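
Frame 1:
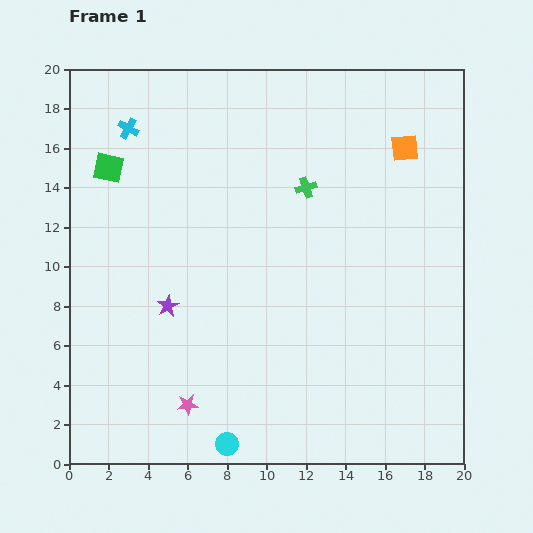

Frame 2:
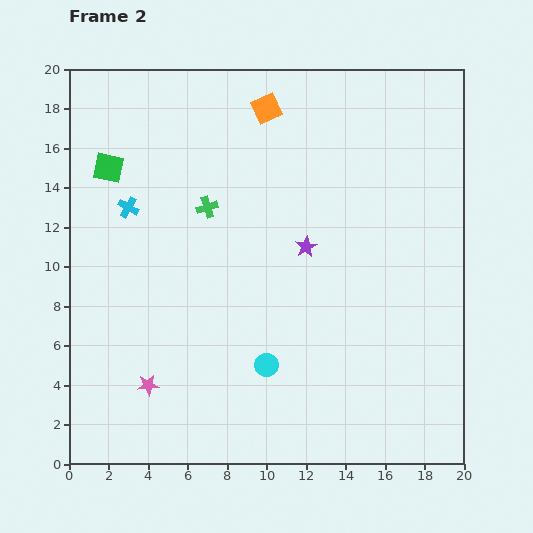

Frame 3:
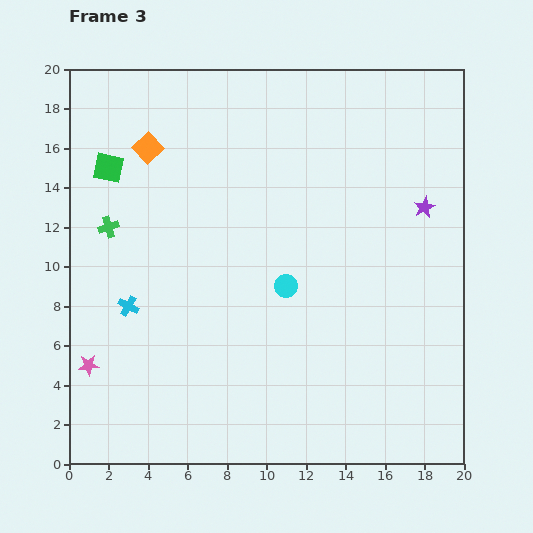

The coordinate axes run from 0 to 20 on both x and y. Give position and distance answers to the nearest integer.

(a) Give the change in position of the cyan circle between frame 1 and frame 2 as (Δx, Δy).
(2, 4)

The cyan circle was at (8, 1) in frame 1 and (10, 5) in frame 2.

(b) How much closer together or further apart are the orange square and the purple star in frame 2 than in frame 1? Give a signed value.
-7

Distance in frame 1: 14. Distance in frame 2: 7.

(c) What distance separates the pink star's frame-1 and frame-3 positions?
5

The pink star moved from (6, 3) to (1, 5), a distance of √(5² + 2²) ≈ 5.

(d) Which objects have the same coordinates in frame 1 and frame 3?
the green square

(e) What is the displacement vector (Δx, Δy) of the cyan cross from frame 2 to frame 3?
(0, -5)

The cyan cross was at (3, 13) in frame 2 and (3, 8) in frame 3.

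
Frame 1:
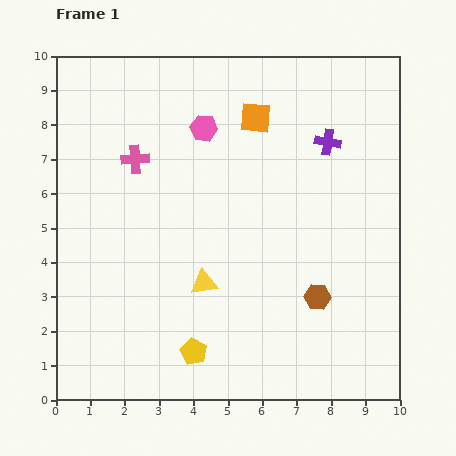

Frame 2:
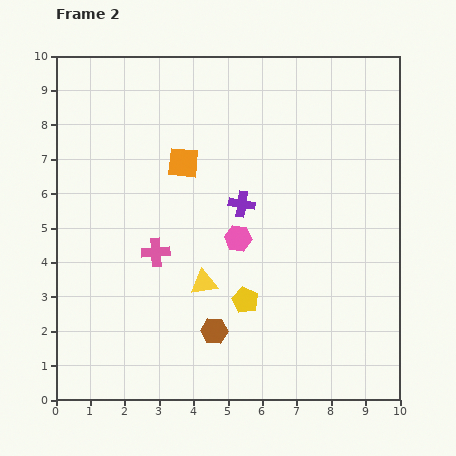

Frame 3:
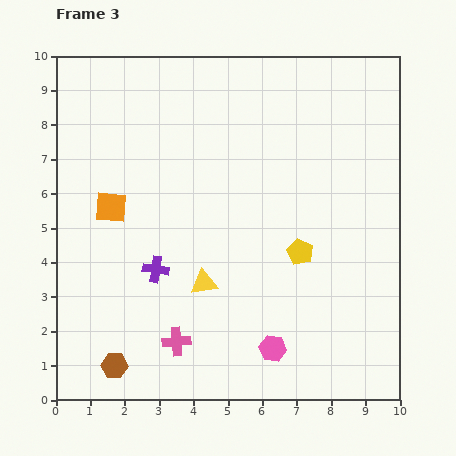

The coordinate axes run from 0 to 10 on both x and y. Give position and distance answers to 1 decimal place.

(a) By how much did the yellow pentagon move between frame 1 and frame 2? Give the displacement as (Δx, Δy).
(1.5, 1.5)

The yellow pentagon was at (4.0, 1.4) in frame 1 and (5.5, 2.9) in frame 2.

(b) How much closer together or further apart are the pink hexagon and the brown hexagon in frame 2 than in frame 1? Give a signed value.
-3.1

Distance in frame 1: 5.9. Distance in frame 2: 2.8.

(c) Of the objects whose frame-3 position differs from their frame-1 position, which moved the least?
the yellow pentagon

(moved 4.2)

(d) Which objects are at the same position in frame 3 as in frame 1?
the yellow triangle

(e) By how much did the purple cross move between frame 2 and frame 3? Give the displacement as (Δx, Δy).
(-2.5, -1.9)

The purple cross was at (5.4, 5.7) in frame 2 and (2.9, 3.8) in frame 3.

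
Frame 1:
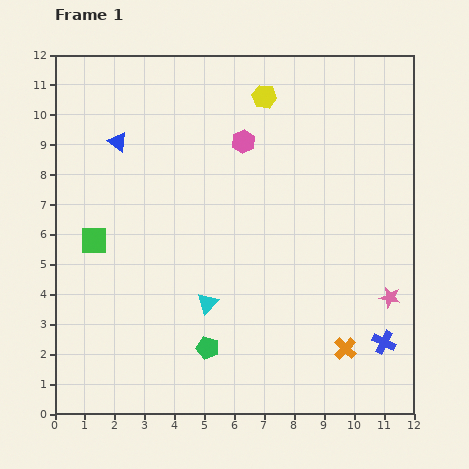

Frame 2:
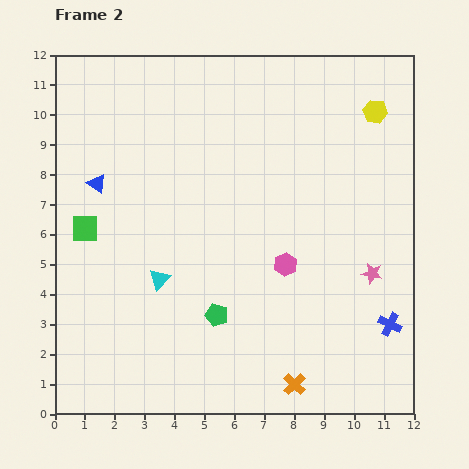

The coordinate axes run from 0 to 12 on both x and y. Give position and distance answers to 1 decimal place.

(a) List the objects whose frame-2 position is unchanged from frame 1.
none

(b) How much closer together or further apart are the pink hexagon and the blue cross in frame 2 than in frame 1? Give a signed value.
-4.2

Distance in frame 1: 8.2. Distance in frame 2: 4.0.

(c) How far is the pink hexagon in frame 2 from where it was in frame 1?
4.3

The pink hexagon moved from (6.3, 9.1) to (7.7, 5.0), a distance of √(1.4² + 4.1²) ≈ 4.3.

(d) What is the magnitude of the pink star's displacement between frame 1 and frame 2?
1.0

The pink star moved from (11.2, 3.9) to (10.6, 4.7), a distance of √(0.6² + 0.8²) ≈ 1.0.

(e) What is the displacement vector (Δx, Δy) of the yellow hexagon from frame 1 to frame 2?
(3.7, -0.5)

The yellow hexagon was at (7.0, 10.6) in frame 1 and (10.7, 10.1) in frame 2.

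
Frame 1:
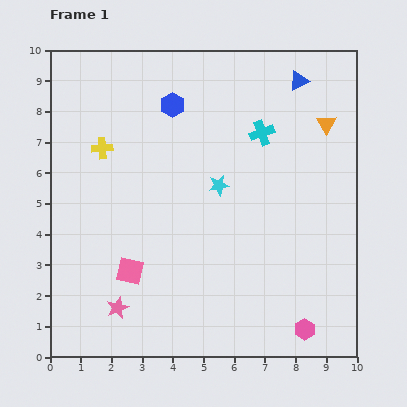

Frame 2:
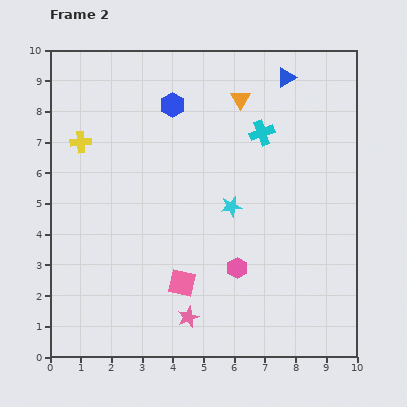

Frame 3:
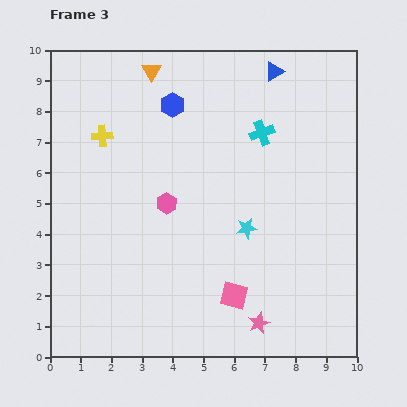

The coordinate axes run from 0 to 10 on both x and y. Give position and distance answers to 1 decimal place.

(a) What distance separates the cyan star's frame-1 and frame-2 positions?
0.8

The cyan star moved from (5.5, 5.6) to (5.9, 4.9), a distance of √(0.4² + 0.7²) ≈ 0.8.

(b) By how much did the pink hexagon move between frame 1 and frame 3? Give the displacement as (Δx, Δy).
(-4.5, 4.1)

The pink hexagon was at (8.3, 0.9) in frame 1 and (3.8, 5.0) in frame 3.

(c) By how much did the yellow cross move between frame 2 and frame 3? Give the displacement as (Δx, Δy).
(0.7, 0.2)

The yellow cross was at (1.0, 7.0) in frame 2 and (1.7, 7.2) in frame 3.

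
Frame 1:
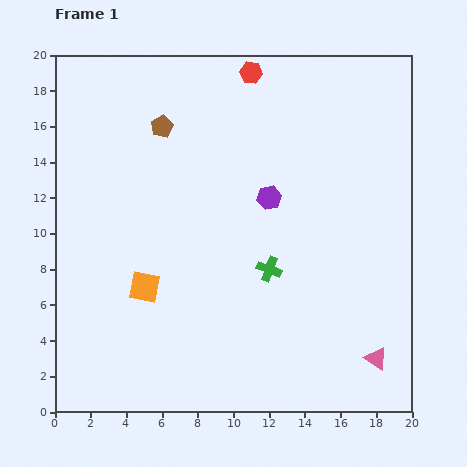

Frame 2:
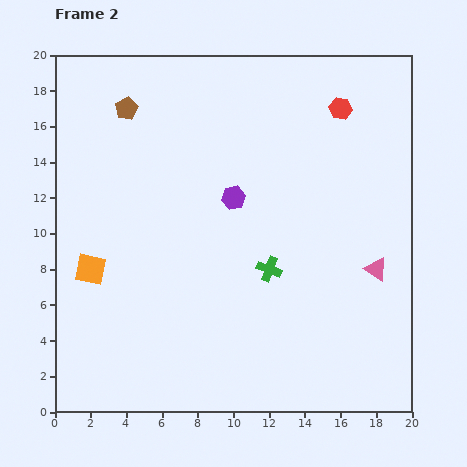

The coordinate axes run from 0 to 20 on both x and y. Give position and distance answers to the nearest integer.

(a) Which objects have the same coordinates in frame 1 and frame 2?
the green cross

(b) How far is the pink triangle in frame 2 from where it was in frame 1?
5

The pink triangle moved from (18, 3) to (18, 8), a distance of √(0² + 5²) ≈ 5.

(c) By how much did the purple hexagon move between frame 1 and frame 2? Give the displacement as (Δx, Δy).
(-2, 0)

The purple hexagon was at (12, 12) in frame 1 and (10, 12) in frame 2.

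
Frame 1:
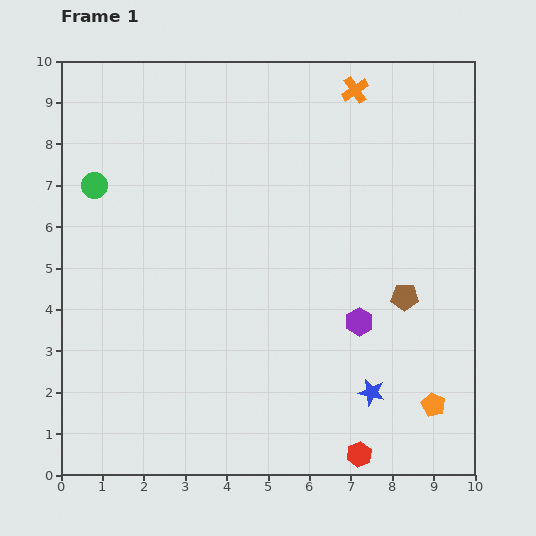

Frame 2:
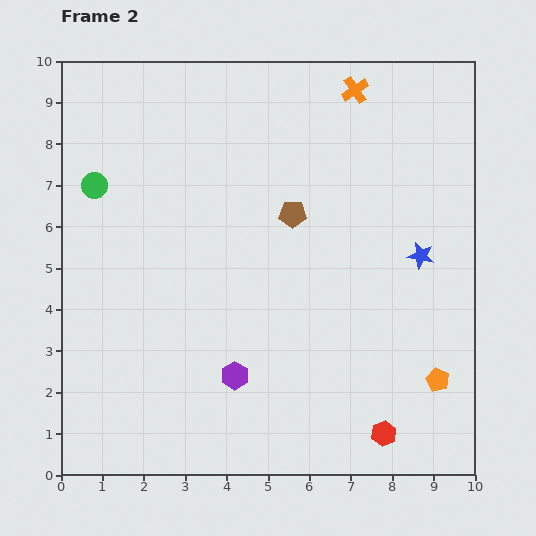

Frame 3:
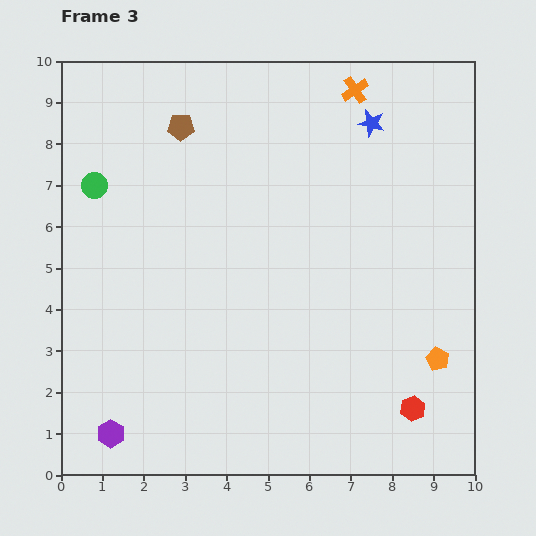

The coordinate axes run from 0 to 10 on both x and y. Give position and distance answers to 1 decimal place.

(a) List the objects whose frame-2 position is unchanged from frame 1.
the green circle, the orange cross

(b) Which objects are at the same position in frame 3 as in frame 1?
the green circle, the orange cross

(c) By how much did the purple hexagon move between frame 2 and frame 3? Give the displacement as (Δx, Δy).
(-3.0, -1.4)

The purple hexagon was at (4.2, 2.4) in frame 2 and (1.2, 1.0) in frame 3.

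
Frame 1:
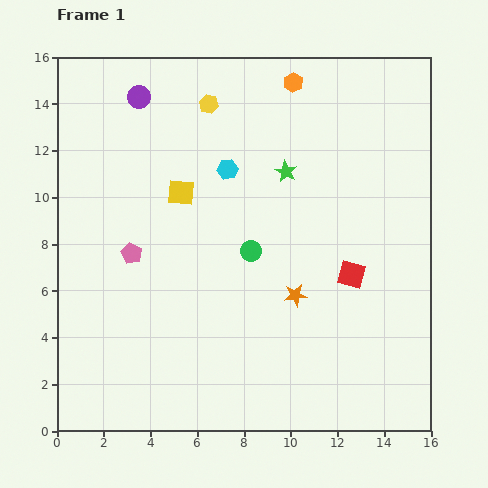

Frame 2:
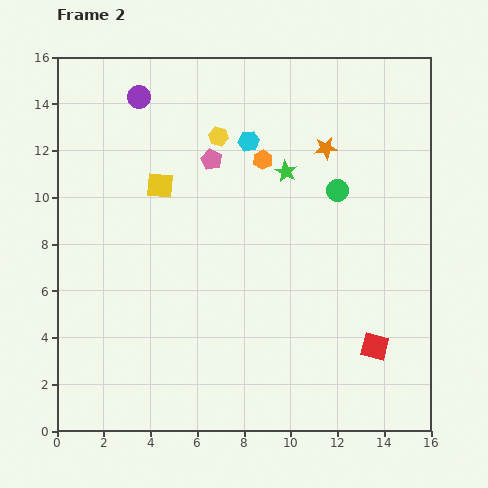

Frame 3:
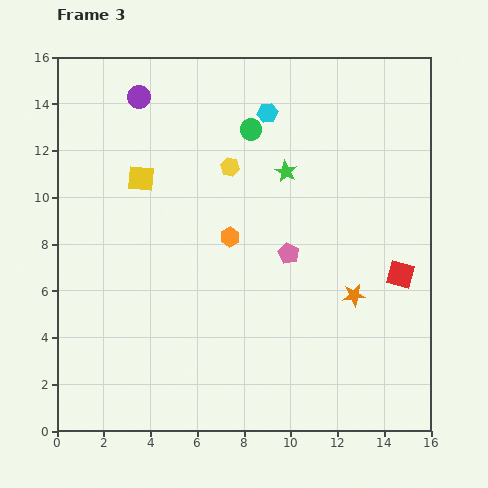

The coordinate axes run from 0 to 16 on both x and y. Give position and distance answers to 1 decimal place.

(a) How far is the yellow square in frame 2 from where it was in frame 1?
0.9

The yellow square moved from (5.3, 10.2) to (4.4, 10.5), a distance of √(0.9² + 0.3²) ≈ 0.9.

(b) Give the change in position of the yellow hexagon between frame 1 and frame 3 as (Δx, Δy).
(0.9, -2.7)

The yellow hexagon was at (6.5, 14.0) in frame 1 and (7.4, 11.3) in frame 3.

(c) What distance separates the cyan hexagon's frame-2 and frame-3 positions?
1.4

The cyan hexagon moved from (8.2, 12.4) to (9.0, 13.6), a distance of √(0.8² + 1.2²) ≈ 1.4.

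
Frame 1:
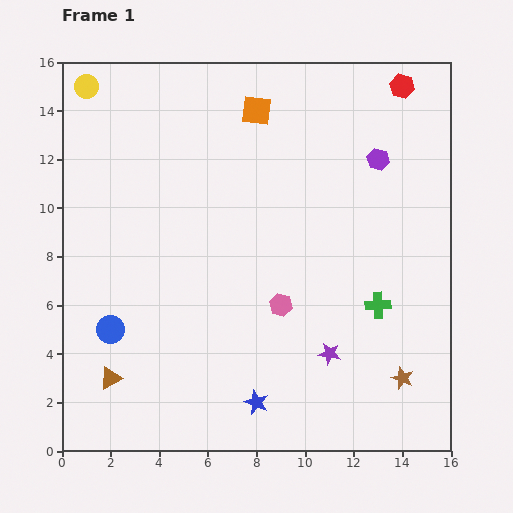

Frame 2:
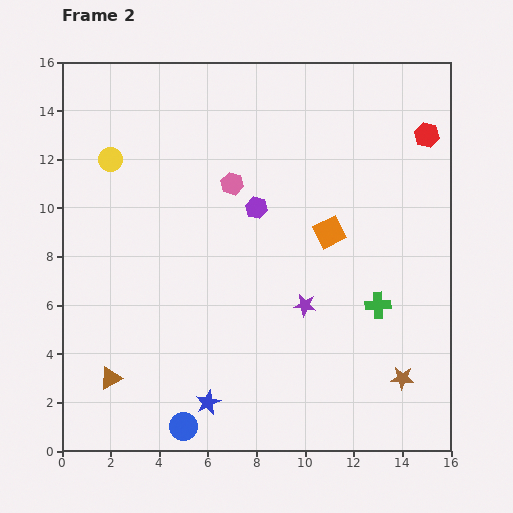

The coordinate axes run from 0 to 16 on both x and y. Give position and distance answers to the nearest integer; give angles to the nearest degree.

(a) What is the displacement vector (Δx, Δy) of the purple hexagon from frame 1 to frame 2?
(-5, -2)

The purple hexagon was at (13, 12) in frame 1 and (8, 10) in frame 2.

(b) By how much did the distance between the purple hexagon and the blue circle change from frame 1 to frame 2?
-4

Distance in frame 1: 13. Distance in frame 2: 9.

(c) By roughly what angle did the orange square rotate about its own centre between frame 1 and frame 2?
33° counter-clockwise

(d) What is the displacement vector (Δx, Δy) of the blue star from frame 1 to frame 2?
(-2, 0)

The blue star was at (8, 2) in frame 1 and (6, 2) in frame 2.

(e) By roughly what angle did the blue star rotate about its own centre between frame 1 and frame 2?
25° clockwise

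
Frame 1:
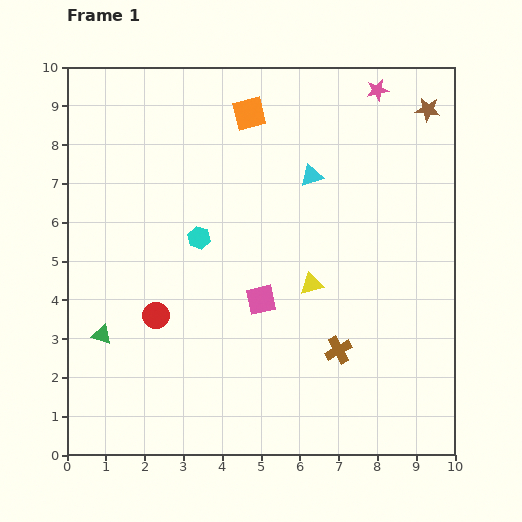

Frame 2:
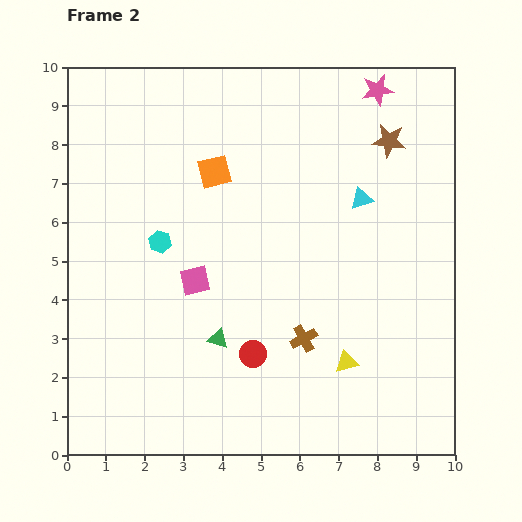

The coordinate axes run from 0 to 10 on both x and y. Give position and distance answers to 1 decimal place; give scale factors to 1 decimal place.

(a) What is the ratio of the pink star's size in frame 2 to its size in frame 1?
1.4×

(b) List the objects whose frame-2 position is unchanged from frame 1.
the pink star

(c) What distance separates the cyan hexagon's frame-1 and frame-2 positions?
1.0

The cyan hexagon moved from (3.4, 5.6) to (2.4, 5.5), a distance of √(1.0² + 0.1²) ≈ 1.0.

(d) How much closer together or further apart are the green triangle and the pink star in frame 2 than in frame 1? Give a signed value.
-1.9

Distance in frame 1: 9.5. Distance in frame 2: 7.6.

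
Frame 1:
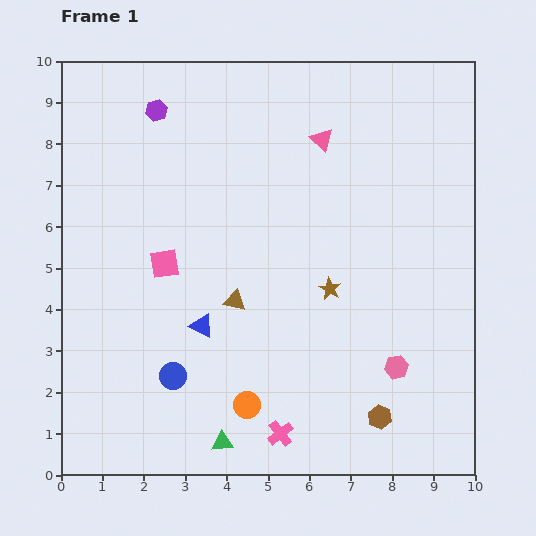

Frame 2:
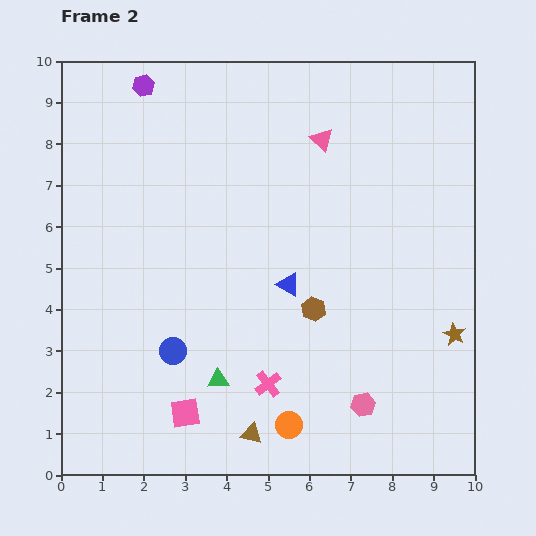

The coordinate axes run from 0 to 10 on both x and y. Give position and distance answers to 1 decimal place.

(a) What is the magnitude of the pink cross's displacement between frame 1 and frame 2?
1.2

The pink cross moved from (5.3, 1.0) to (5.0, 2.2), a distance of √(0.3² + 1.2²) ≈ 1.2.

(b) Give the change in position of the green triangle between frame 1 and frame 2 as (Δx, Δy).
(-0.1, 1.5)

The green triangle was at (3.9, 0.8) in frame 1 and (3.8, 2.3) in frame 2.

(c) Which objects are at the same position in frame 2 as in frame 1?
the pink triangle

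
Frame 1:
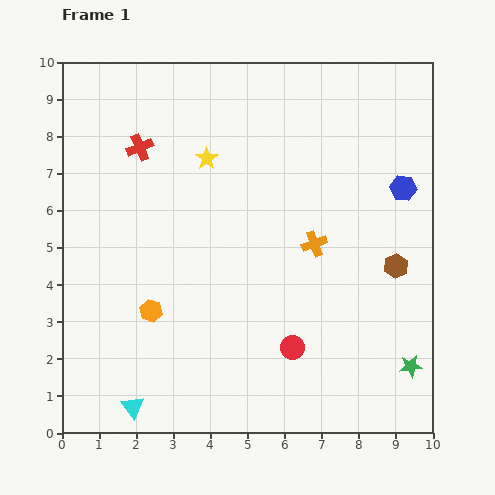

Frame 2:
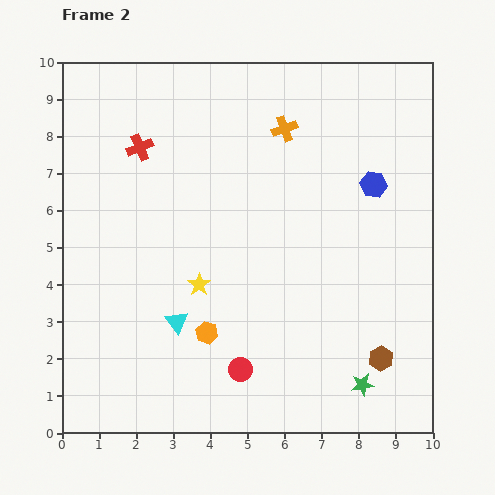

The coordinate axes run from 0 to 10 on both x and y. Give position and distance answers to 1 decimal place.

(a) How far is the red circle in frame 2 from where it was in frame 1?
1.5

The red circle moved from (6.2, 2.3) to (4.8, 1.7), a distance of √(1.4² + 0.6²) ≈ 1.5.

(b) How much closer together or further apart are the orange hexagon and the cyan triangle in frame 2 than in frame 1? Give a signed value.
-1.7

Distance in frame 1: 2.6. Distance in frame 2: 0.9.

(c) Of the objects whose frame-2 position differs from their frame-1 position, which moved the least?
the blue hexagon

(moved 0.8)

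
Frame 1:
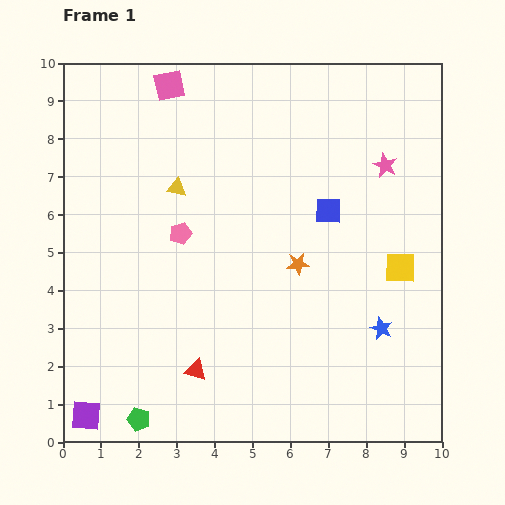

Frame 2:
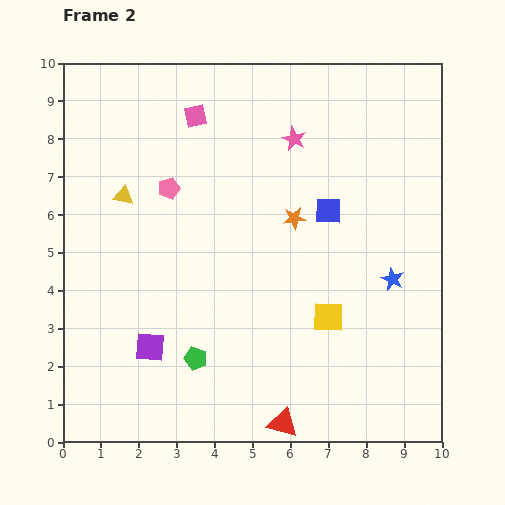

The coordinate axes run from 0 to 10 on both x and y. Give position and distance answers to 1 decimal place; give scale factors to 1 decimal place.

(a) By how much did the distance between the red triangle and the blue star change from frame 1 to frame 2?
-0.2

Distance in frame 1: 5.0. Distance in frame 2: 4.8.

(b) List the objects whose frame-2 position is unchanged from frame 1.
the blue square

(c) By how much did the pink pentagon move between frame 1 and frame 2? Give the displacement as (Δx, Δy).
(-0.3, 1.2)

The pink pentagon was at (3.1, 5.5) in frame 1 and (2.8, 6.7) in frame 2.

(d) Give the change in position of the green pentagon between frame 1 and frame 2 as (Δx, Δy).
(1.5, 1.6)

The green pentagon was at (2.0, 0.6) in frame 1 and (3.5, 2.2) in frame 2.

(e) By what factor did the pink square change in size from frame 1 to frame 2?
0.7×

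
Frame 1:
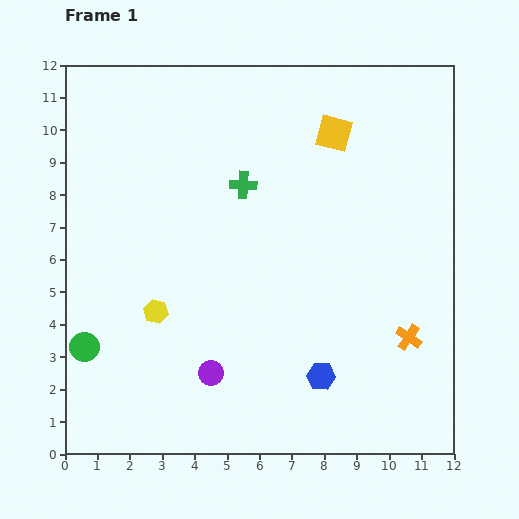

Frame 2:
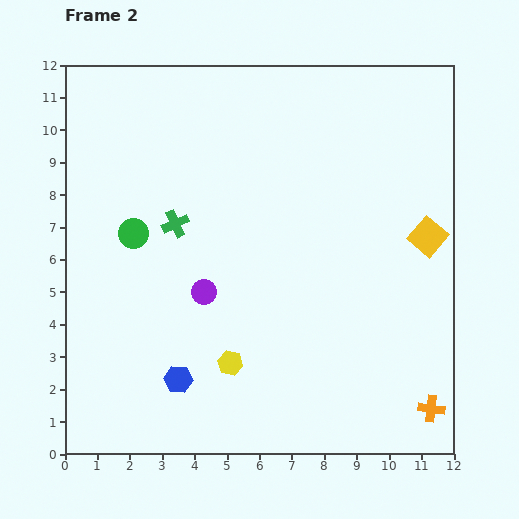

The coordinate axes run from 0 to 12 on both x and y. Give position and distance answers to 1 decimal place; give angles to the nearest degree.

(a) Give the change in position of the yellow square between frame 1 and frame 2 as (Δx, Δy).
(2.9, -3.2)

The yellow square was at (8.3, 9.9) in frame 1 and (11.2, 6.7) in frame 2.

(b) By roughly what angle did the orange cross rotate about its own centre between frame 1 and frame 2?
26° counter-clockwise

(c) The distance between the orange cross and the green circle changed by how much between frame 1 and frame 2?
+0.7

Distance in frame 1: 10.0. Distance in frame 2: 10.7.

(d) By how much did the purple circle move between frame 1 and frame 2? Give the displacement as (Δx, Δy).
(-0.2, 2.5)

The purple circle was at (4.5, 2.5) in frame 1 and (4.3, 5.0) in frame 2.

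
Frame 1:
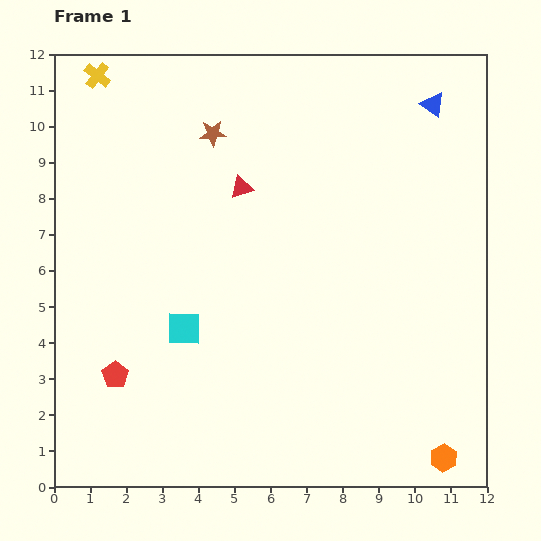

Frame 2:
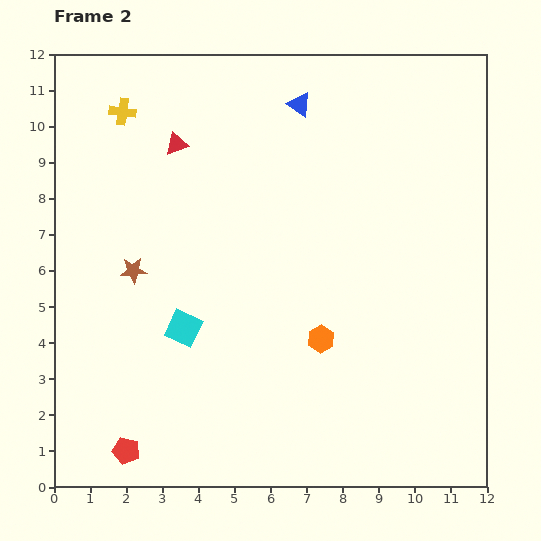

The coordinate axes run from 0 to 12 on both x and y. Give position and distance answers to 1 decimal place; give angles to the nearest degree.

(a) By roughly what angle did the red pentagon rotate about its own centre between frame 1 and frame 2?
20° counter-clockwise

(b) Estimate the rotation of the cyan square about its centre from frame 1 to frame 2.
24° clockwise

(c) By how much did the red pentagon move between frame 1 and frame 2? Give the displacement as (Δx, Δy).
(0.3, -2.1)

The red pentagon was at (1.7, 3.1) in frame 1 and (2.0, 1.0) in frame 2.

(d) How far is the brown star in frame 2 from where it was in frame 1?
4.4

The brown star moved from (4.4, 9.8) to (2.2, 6.0), a distance of √(2.2² + 3.8²) ≈ 4.4.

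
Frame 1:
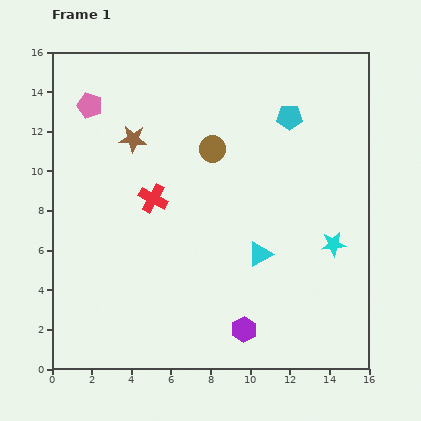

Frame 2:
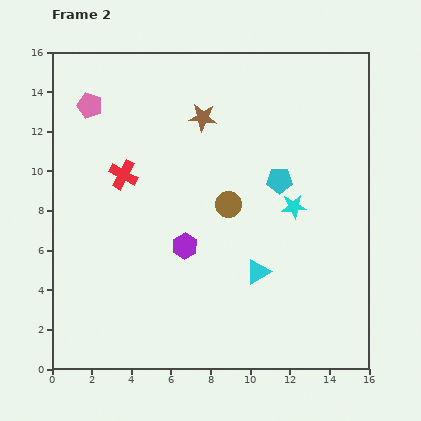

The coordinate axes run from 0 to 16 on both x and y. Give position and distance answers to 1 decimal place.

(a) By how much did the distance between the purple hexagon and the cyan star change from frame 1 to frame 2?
-0.3

Distance in frame 1: 6.2. Distance in frame 2: 5.9.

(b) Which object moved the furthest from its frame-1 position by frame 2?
the purple hexagon

(moved 5.2; next 3.7)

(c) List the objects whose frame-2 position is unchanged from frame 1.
the pink pentagon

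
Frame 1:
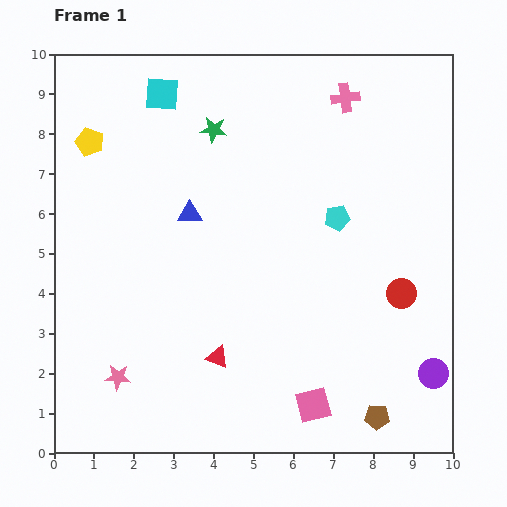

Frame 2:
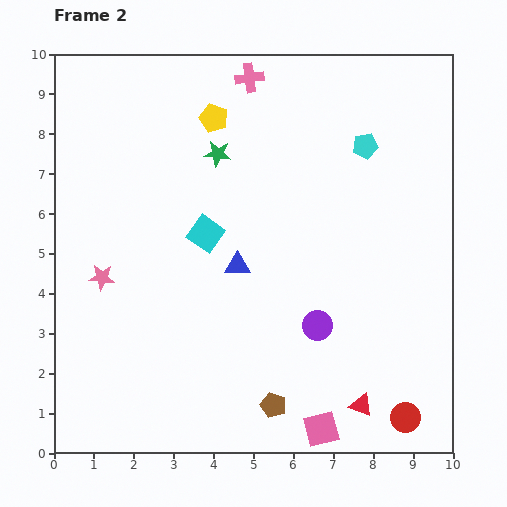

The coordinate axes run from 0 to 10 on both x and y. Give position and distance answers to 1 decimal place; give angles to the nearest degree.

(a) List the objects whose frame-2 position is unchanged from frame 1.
none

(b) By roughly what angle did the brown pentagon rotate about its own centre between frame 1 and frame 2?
18° clockwise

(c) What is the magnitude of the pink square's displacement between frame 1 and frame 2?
0.6

The pink square moved from (6.5, 1.2) to (6.7, 0.6), a distance of √(0.2² + 0.6²) ≈ 0.6.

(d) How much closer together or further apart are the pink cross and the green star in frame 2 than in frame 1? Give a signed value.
-1.3

Distance in frame 1: 3.4. Distance in frame 2: 2.1.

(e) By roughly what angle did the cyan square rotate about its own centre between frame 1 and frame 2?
31° clockwise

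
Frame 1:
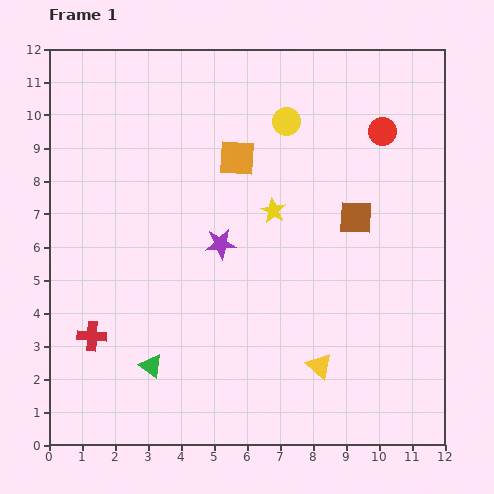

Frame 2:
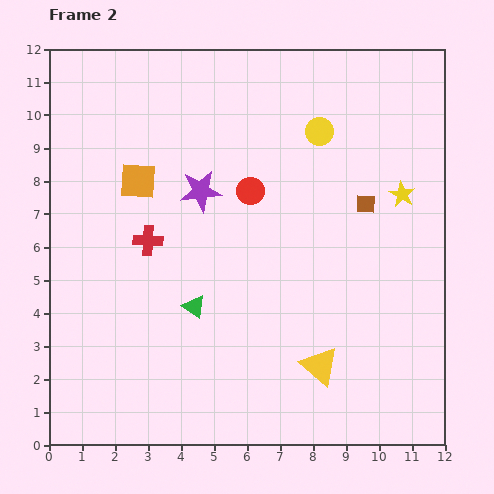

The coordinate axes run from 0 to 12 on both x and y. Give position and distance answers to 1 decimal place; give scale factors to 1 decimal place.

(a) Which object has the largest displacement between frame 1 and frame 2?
the red circle

(moved 4.4; next 3.9)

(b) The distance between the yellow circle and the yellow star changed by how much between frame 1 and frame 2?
+0.4

Distance in frame 1: 2.7. Distance in frame 2: 3.1.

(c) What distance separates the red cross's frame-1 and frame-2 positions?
3.4

The red cross moved from (1.3, 3.3) to (3.0, 6.2), a distance of √(1.7² + 2.9²) ≈ 3.4.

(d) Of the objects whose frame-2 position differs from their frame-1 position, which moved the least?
the brown square

(moved 0.5)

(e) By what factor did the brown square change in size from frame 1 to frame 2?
0.6×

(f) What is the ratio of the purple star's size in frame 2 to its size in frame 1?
1.4×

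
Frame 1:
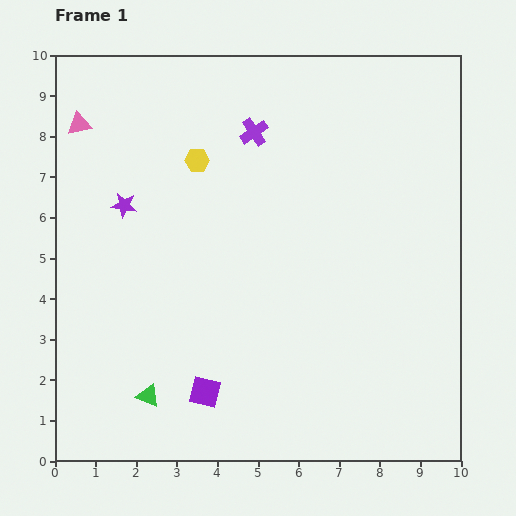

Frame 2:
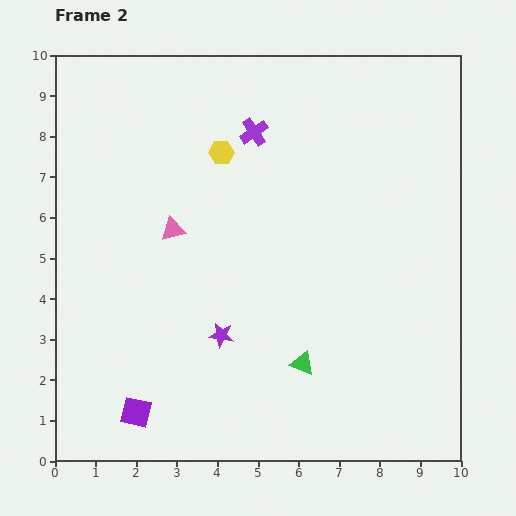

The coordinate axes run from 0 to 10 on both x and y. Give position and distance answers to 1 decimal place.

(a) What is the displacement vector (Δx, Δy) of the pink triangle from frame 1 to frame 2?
(2.3, -2.6)

The pink triangle was at (0.6, 8.3) in frame 1 and (2.9, 5.7) in frame 2.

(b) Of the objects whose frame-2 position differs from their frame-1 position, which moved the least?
the yellow hexagon

(moved 0.6)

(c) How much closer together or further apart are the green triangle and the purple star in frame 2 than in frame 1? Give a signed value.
-2.6

Distance in frame 1: 4.7. Distance in frame 2: 2.1.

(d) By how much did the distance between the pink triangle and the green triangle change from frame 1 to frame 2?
-2.3

Distance in frame 1: 6.9. Distance in frame 2: 4.6.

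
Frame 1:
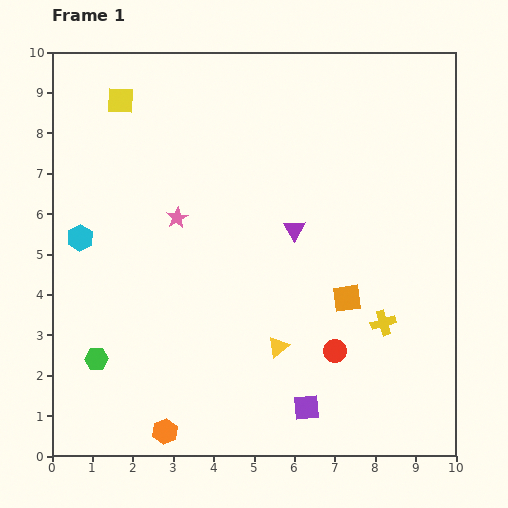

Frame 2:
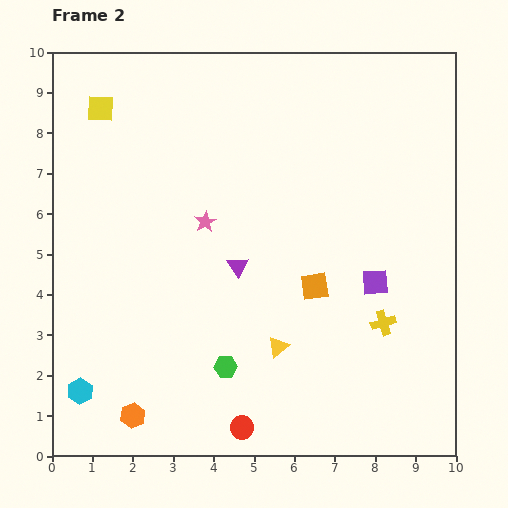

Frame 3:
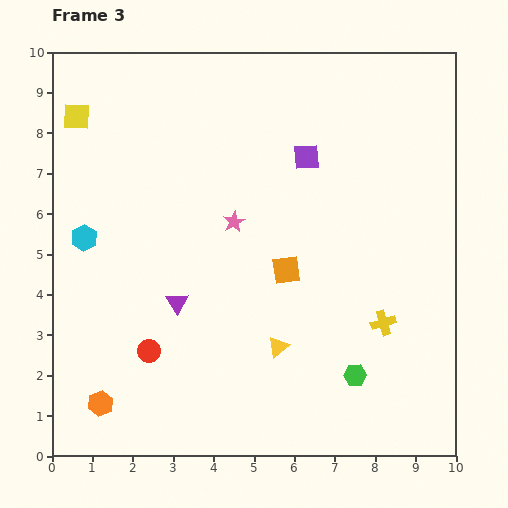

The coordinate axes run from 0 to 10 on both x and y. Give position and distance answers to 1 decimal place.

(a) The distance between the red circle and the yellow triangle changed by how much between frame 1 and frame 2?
+0.8

Distance in frame 1: 1.4. Distance in frame 2: 2.2.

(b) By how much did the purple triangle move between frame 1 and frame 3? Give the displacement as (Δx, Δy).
(-2.9, -1.8)

The purple triangle was at (6.0, 5.6) in frame 1 and (3.1, 3.8) in frame 3.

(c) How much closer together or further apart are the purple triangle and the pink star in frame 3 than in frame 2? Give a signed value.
+1.0

Distance in frame 2: 1.4. Distance in frame 3: 2.4.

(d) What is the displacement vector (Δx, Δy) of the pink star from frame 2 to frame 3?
(0.7, 0.0)

The pink star was at (3.8, 5.8) in frame 2 and (4.5, 5.8) in frame 3.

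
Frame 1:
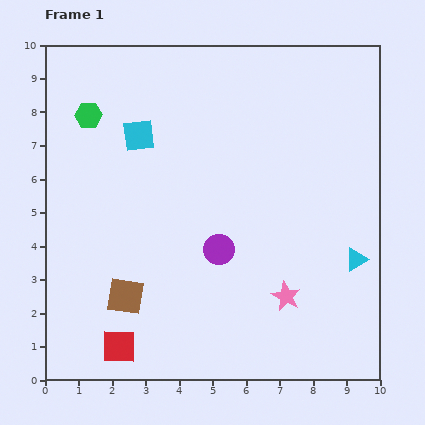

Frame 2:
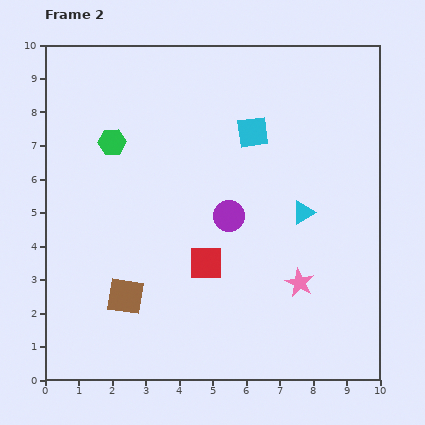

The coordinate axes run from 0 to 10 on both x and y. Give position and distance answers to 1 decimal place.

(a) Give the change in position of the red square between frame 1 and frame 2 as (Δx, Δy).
(2.6, 2.5)

The red square was at (2.2, 1.0) in frame 1 and (4.8, 3.5) in frame 2.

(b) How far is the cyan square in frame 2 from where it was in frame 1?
3.4

The cyan square moved from (2.8, 7.3) to (6.2, 7.4), a distance of √(3.4² + 0.1²) ≈ 3.4.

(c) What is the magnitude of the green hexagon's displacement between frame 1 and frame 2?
1.1

The green hexagon moved from (1.3, 7.9) to (2.0, 7.1), a distance of √(0.7² + 0.8²) ≈ 1.1.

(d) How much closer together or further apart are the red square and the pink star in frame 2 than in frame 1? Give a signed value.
-2.3

Distance in frame 1: 5.2. Distance in frame 2: 2.9.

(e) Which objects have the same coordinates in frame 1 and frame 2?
the brown square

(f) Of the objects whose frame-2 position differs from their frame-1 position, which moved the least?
the pink star

(moved 0.6)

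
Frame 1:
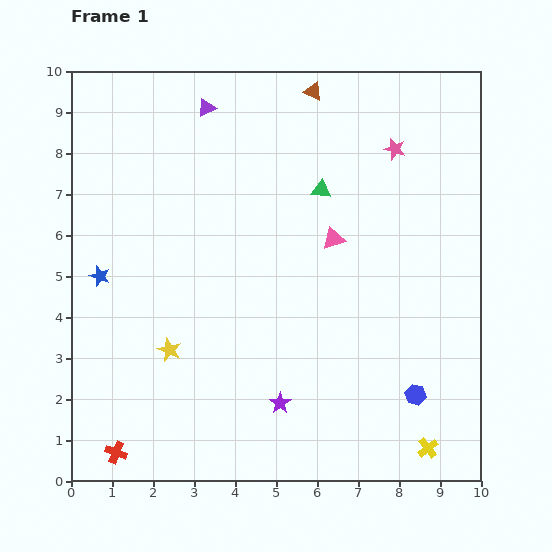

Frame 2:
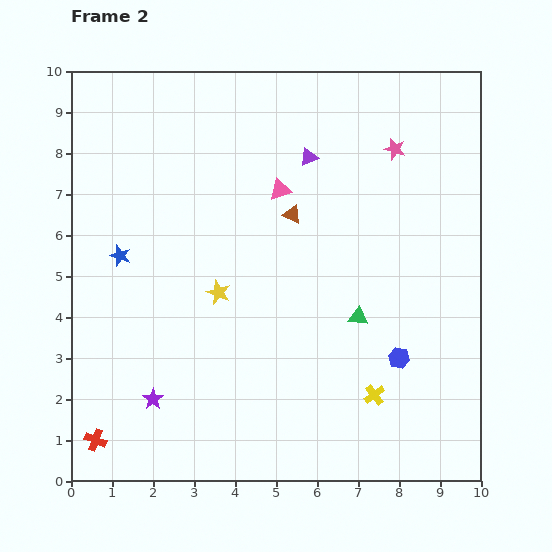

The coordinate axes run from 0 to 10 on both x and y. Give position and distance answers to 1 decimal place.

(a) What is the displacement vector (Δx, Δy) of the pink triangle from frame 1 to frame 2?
(-1.3, 1.2)

The pink triangle was at (6.4, 5.9) in frame 1 and (5.1, 7.1) in frame 2.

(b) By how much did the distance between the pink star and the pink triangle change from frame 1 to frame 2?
+0.3

Distance in frame 1: 2.7. Distance in frame 2: 3.0.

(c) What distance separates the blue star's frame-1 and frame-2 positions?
0.7

The blue star moved from (0.7, 5.0) to (1.2, 5.5), a distance of √(0.5² + 0.5²) ≈ 0.7.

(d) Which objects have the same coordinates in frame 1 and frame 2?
the pink star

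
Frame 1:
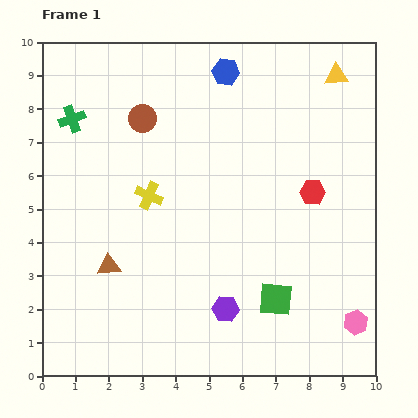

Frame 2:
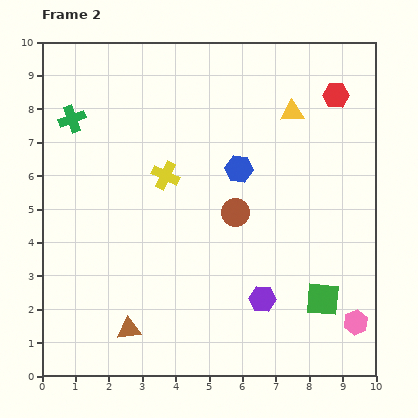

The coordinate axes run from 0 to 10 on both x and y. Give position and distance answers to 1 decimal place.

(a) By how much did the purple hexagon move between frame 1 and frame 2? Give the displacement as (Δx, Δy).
(1.1, 0.3)

The purple hexagon was at (5.5, 2.0) in frame 1 and (6.6, 2.3) in frame 2.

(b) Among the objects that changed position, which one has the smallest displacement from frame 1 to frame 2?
the yellow cross

(moved 0.8)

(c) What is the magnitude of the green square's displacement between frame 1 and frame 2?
1.4

The green square moved from (7.0, 2.3) to (8.4, 2.3), a distance of √(1.4² + 0.0²) ≈ 1.4.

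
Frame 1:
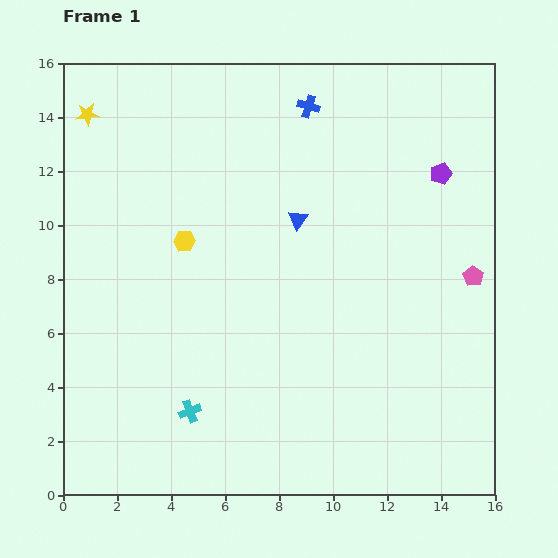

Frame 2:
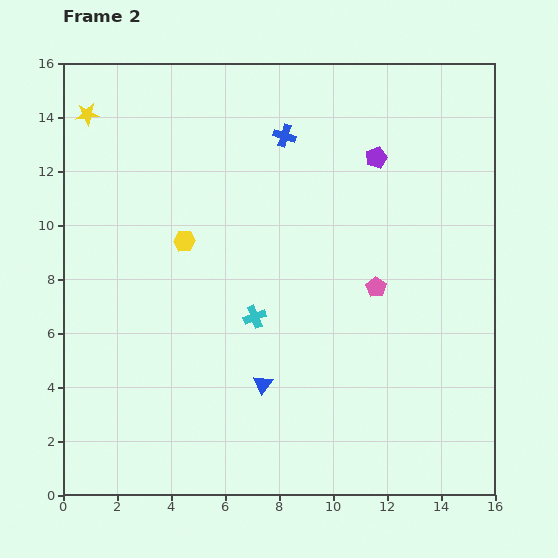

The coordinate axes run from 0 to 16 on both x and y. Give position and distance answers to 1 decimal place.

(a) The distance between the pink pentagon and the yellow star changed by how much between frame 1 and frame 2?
-3.0

Distance in frame 1: 15.5. Distance in frame 2: 12.5.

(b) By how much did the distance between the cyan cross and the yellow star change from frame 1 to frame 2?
-1.9

Distance in frame 1: 11.6. Distance in frame 2: 9.7.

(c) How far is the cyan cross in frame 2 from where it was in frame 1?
4.2

The cyan cross moved from (4.7, 3.1) to (7.1, 6.6), a distance of √(2.4² + 3.5²) ≈ 4.2.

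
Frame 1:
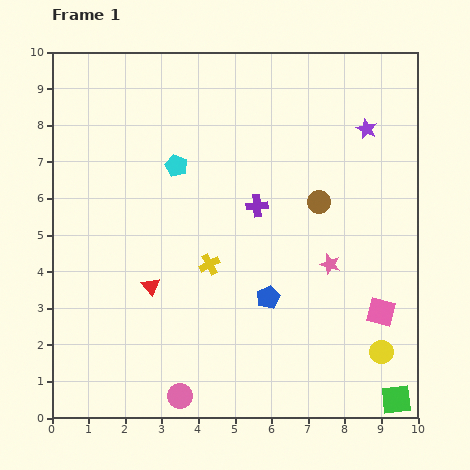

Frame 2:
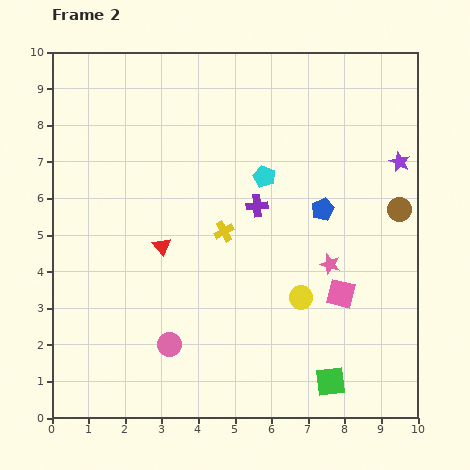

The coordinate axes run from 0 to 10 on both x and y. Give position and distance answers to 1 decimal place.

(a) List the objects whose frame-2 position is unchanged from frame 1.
the pink star, the purple cross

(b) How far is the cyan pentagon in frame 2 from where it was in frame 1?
2.4

The cyan pentagon moved from (3.4, 6.9) to (5.8, 6.6), a distance of √(2.4² + 0.3²) ≈ 2.4.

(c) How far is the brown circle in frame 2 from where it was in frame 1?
2.2

The brown circle moved from (7.3, 5.9) to (9.5, 5.7), a distance of √(2.2² + 0.2²) ≈ 2.2.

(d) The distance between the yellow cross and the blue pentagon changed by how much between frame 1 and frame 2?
+1.0

Distance in frame 1: 1.8. Distance in frame 2: 2.8.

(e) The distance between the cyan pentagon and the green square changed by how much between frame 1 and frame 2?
-2.9

Distance in frame 1: 8.8. Distance in frame 2: 5.9.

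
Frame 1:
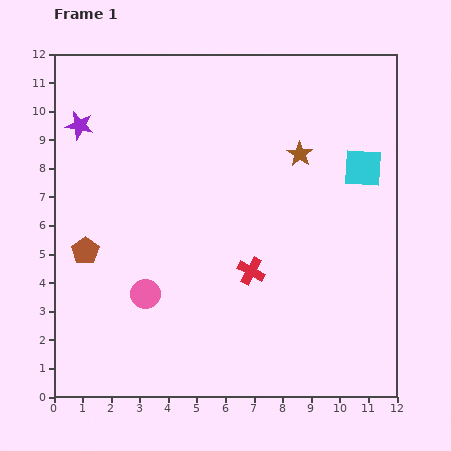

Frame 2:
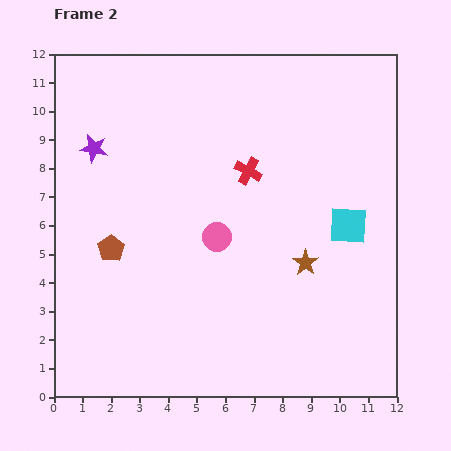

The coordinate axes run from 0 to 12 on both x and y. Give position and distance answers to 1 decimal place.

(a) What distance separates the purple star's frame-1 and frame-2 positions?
0.9

The purple star moved from (0.9, 9.5) to (1.4, 8.7), a distance of √(0.5² + 0.8²) ≈ 0.9.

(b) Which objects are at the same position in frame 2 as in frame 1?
none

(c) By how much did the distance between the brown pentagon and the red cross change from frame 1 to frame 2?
-0.3

Distance in frame 1: 5.8. Distance in frame 2: 5.5.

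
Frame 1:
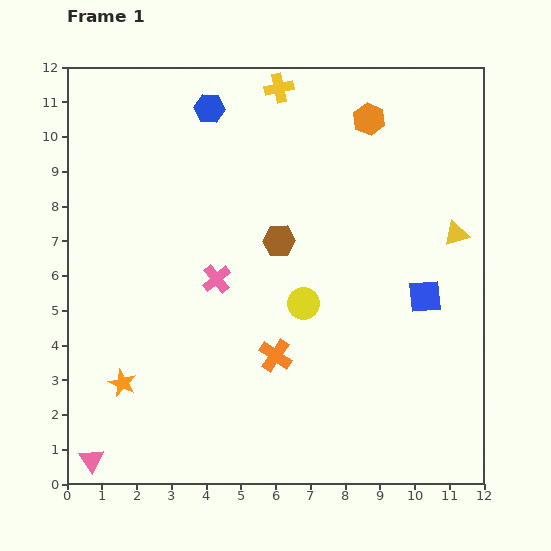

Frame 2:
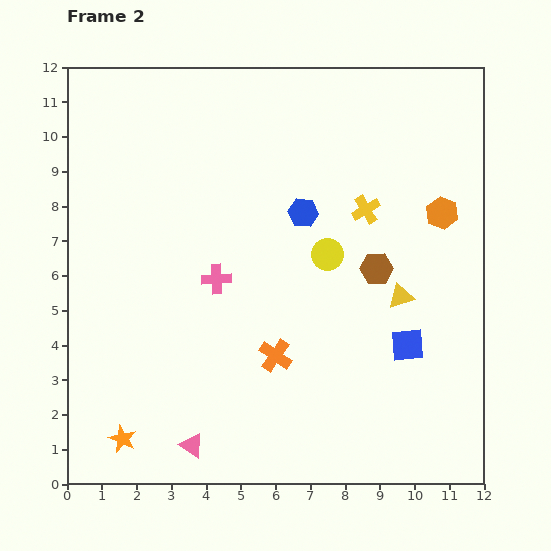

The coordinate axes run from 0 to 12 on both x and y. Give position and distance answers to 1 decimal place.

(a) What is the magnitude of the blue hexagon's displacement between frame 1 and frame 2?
4.0

The blue hexagon moved from (4.1, 10.8) to (6.8, 7.8), a distance of √(2.7² + 3.0²) ≈ 4.0.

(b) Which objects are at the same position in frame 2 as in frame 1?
the pink cross, the orange cross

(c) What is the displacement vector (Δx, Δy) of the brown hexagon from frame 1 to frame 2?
(2.8, -0.8)

The brown hexagon was at (6.1, 7.0) in frame 1 and (8.9, 6.2) in frame 2.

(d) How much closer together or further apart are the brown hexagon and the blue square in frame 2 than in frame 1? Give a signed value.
-2.1

Distance in frame 1: 4.5. Distance in frame 2: 2.4.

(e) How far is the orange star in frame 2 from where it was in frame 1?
1.6

The orange star moved from (1.6, 2.9) to (1.6, 1.3), a distance of √(0.0² + 1.6²) ≈ 1.6.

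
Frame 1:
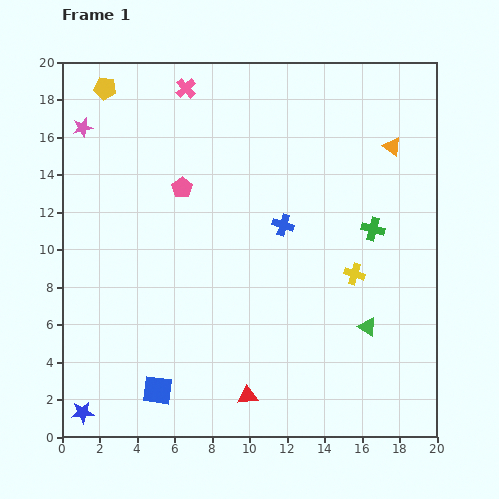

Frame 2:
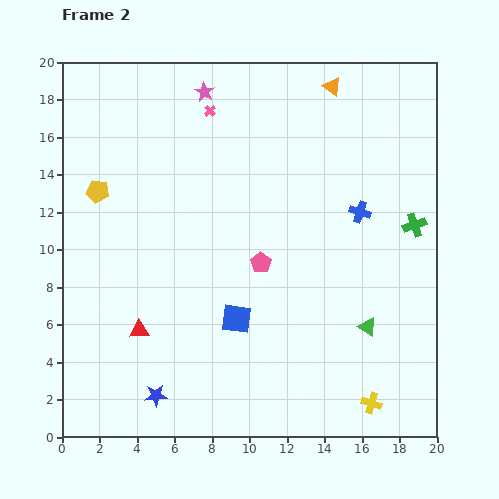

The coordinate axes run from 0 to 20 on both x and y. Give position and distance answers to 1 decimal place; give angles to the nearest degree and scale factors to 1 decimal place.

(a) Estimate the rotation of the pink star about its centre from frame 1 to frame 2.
28° counter-clockwise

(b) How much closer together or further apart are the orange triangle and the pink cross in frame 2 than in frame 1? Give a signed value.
-4.8

Distance in frame 1: 11.4. Distance in frame 2: 6.6.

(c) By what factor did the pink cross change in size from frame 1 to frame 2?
0.6×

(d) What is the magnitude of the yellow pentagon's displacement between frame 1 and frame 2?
5.5

The yellow pentagon moved from (2.3, 18.6) to (1.9, 13.1), a distance of √(0.4² + 5.5²) ≈ 5.5.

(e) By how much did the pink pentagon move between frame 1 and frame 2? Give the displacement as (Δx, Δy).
(4.2, -4.0)

The pink pentagon was at (6.4, 13.3) in frame 1 and (10.6, 9.3) in frame 2.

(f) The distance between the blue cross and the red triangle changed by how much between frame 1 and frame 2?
+4.1

Distance in frame 1: 9.3. Distance in frame 2: 13.4.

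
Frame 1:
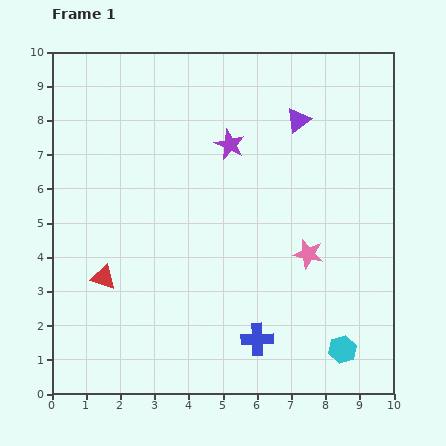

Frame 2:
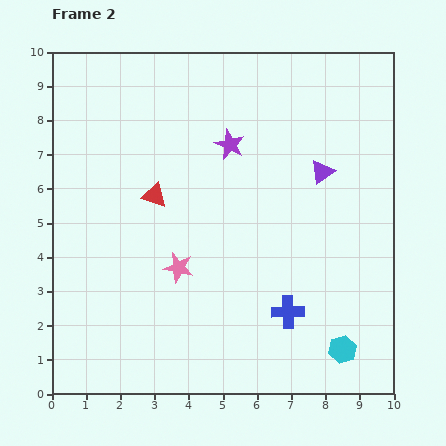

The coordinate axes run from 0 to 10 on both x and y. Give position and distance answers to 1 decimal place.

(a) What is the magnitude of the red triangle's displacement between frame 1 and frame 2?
2.8

The red triangle moved from (1.5, 3.4) to (3.0, 5.8), a distance of √(1.5² + 2.4²) ≈ 2.8.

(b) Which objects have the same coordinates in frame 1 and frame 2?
the cyan hexagon, the purple star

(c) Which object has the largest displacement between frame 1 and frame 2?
the pink star

(moved 3.8; next 2.8)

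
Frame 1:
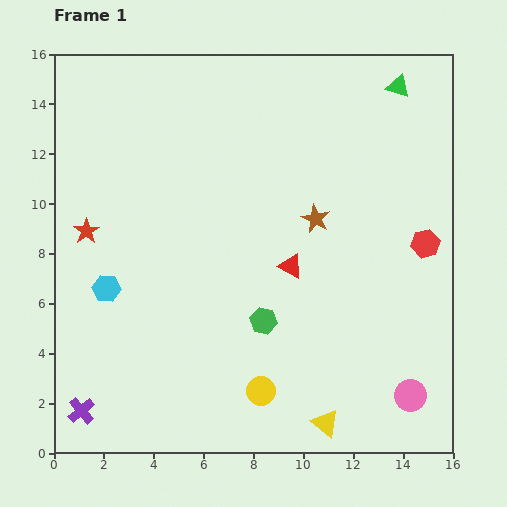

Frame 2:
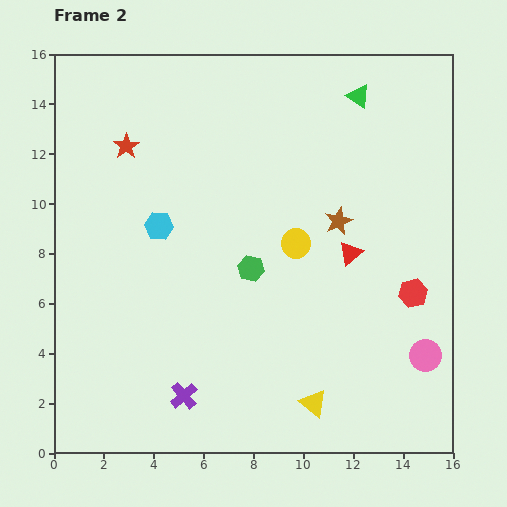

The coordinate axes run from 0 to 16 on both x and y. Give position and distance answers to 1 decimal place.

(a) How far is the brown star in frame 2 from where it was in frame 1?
0.9

The brown star moved from (10.5, 9.4) to (11.4, 9.3), a distance of √(0.9² + 0.1²) ≈ 0.9.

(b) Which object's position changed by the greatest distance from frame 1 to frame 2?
the yellow circle

(moved 6.1; next 4.1)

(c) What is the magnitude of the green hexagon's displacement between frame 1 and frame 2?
2.2

The green hexagon moved from (8.4, 5.3) to (7.9, 7.4), a distance of √(0.5² + 2.1²) ≈ 2.2.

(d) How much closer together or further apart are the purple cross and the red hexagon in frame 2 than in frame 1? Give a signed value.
-5.2

Distance in frame 1: 15.3. Distance in frame 2: 10.1.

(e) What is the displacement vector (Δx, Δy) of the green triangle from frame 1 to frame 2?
(-1.6, -0.4)

The green triangle was at (13.8, 14.7) in frame 1 and (12.2, 14.3) in frame 2.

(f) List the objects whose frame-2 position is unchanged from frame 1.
none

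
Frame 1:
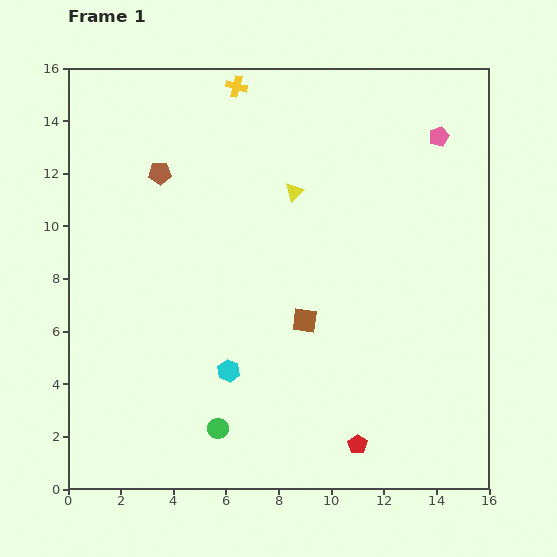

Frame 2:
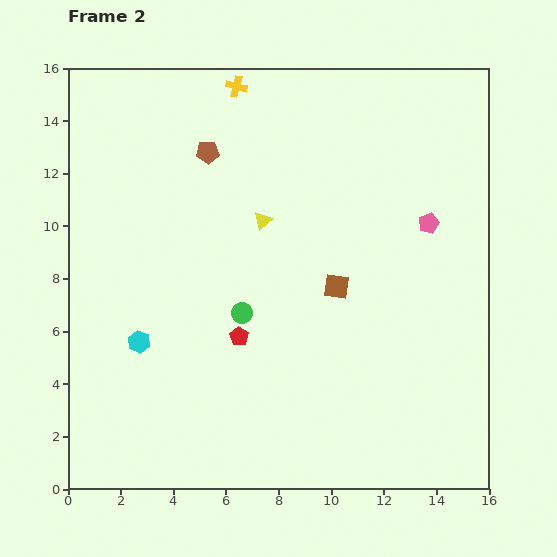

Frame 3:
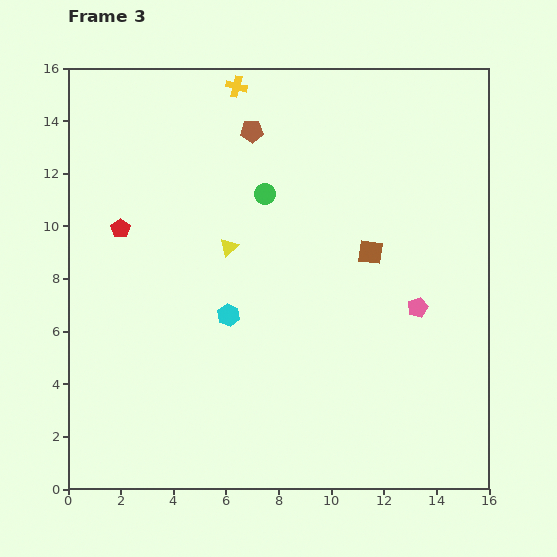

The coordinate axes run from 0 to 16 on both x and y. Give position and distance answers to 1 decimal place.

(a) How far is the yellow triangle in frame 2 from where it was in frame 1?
1.6

The yellow triangle moved from (8.6, 11.3) to (7.4, 10.2), a distance of √(1.2² + 1.1²) ≈ 1.6.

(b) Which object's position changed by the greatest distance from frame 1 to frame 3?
the red pentagon

(moved 12.2; next 9.1)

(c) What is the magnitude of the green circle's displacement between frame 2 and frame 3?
4.6

The green circle moved from (6.6, 6.7) to (7.5, 11.2), a distance of √(0.9² + 4.5²) ≈ 4.6.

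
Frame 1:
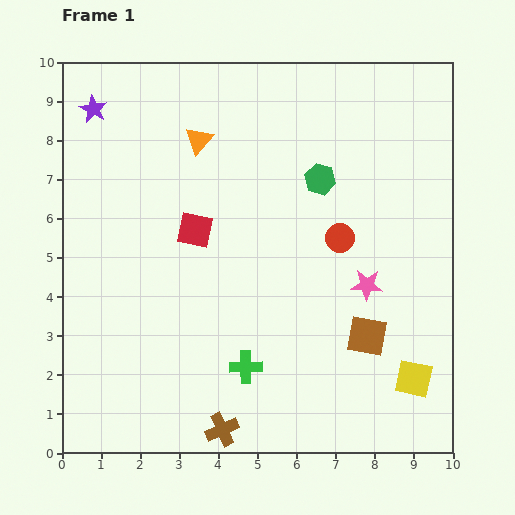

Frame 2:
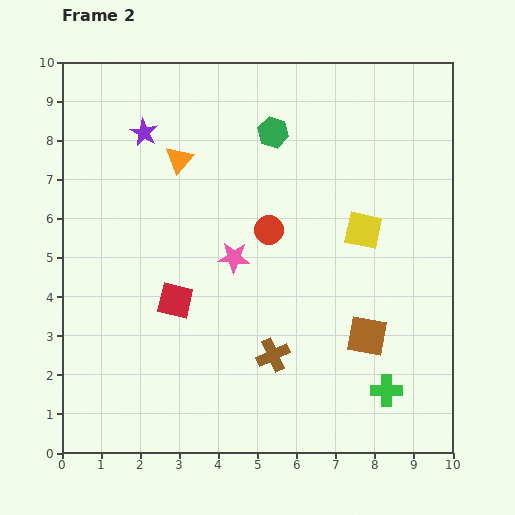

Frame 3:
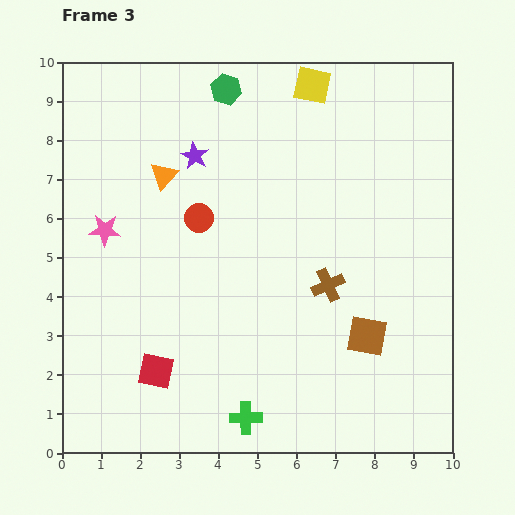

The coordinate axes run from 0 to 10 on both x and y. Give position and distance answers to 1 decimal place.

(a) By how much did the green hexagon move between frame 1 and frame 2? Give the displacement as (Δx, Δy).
(-1.2, 1.2)

The green hexagon was at (6.6, 7.0) in frame 1 and (5.4, 8.2) in frame 2.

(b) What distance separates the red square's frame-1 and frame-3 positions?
3.7

The red square moved from (3.4, 5.7) to (2.4, 2.1), a distance of √(1.0² + 3.6²) ≈ 3.7.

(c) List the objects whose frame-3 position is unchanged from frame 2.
the brown square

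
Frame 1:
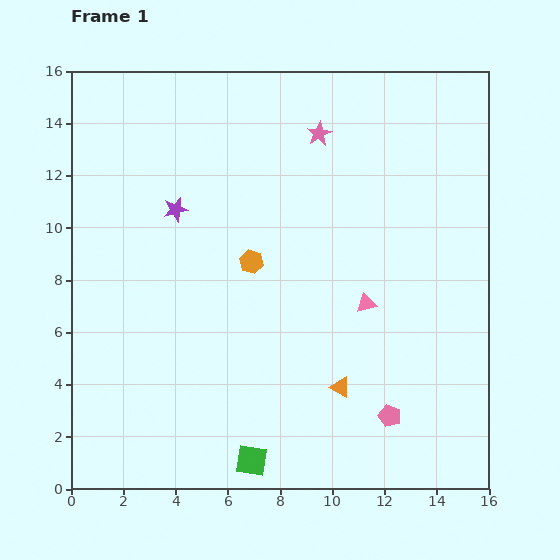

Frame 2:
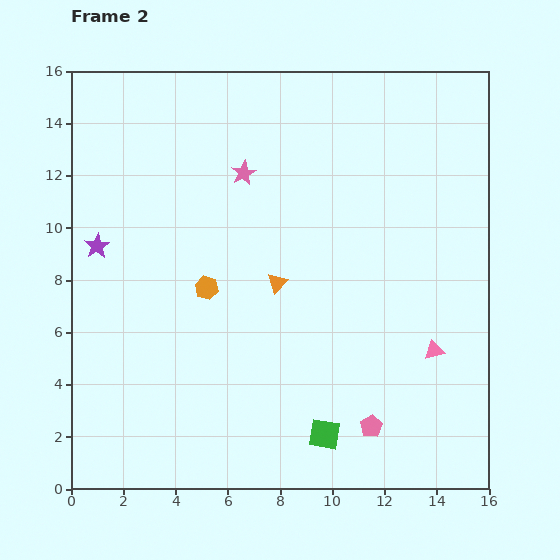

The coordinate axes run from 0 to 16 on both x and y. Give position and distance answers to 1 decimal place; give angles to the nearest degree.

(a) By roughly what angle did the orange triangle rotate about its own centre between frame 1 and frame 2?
44° clockwise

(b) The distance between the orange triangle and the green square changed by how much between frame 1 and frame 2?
+1.7

Distance in frame 1: 4.4. Distance in frame 2: 6.1.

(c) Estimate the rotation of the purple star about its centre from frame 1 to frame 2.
18° counter-clockwise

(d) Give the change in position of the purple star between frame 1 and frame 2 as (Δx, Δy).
(-3.0, -1.4)

The purple star was at (4.0, 10.7) in frame 1 and (1.0, 9.3) in frame 2.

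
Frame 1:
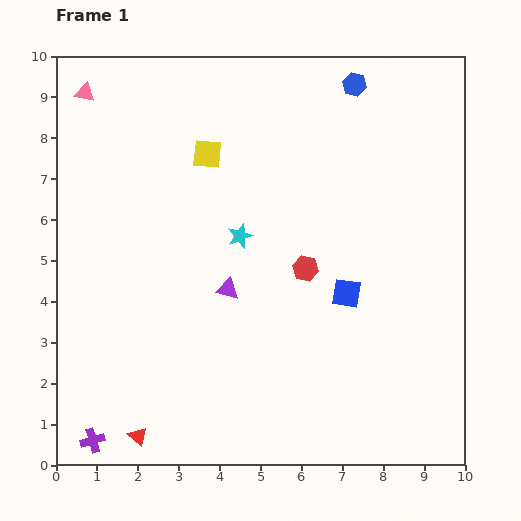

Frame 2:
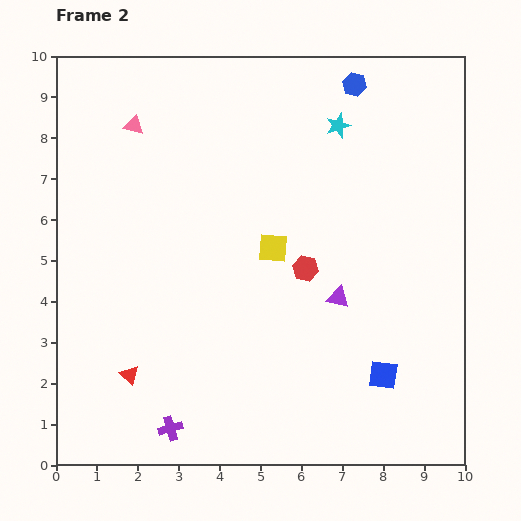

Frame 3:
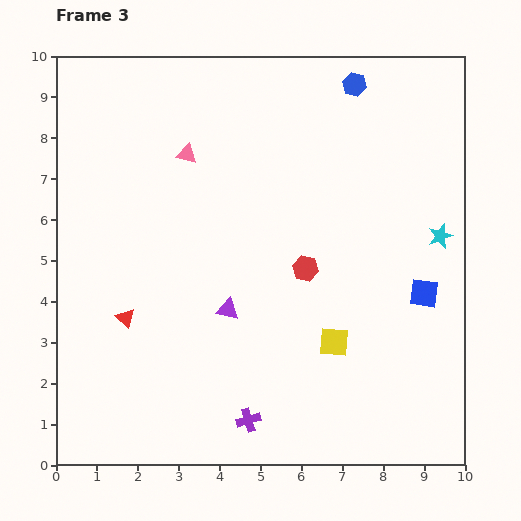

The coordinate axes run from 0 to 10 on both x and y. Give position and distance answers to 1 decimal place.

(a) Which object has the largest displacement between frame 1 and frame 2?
the cyan star

(moved 3.6; next 2.8)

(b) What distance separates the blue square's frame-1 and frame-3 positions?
1.9

The blue square moved from (7.1, 4.2) to (9.0, 4.2), a distance of √(1.9² + 0.0²) ≈ 1.9.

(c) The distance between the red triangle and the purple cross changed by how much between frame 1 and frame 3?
+2.8

Distance in frame 1: 1.1. Distance in frame 3: 3.9.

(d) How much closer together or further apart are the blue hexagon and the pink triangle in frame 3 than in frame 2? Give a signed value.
-1.1

Distance in frame 2: 5.5. Distance in frame 3: 4.4.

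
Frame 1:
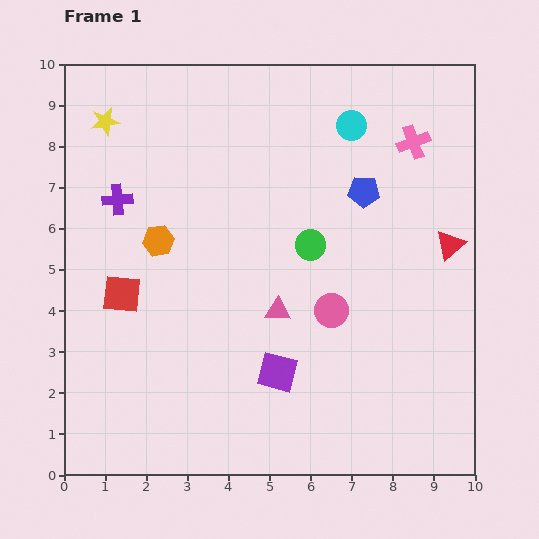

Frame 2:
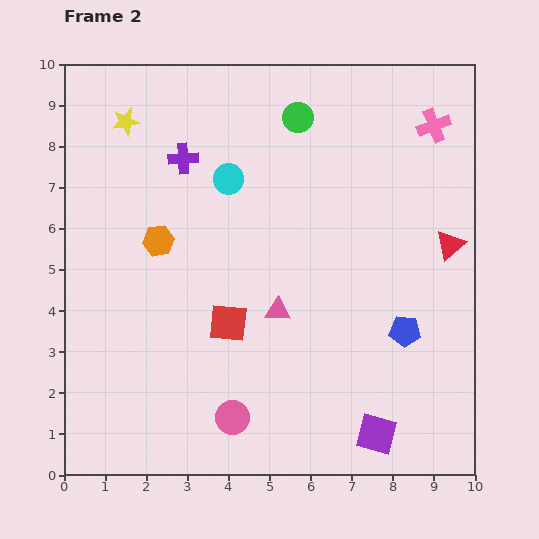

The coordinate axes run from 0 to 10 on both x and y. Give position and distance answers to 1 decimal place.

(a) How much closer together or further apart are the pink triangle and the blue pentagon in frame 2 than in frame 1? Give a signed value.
-0.5

Distance in frame 1: 3.6. Distance in frame 2: 3.1.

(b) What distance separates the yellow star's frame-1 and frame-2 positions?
0.5

The yellow star moved from (1.0, 8.6) to (1.5, 8.6), a distance of √(0.5² + 0.0²) ≈ 0.5.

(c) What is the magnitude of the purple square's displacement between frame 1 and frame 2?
2.8

The purple square moved from (5.2, 2.5) to (7.6, 1.0), a distance of √(2.4² + 1.5²) ≈ 2.8.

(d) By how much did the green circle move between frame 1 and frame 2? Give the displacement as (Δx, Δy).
(-0.3, 3.1)

The green circle was at (6.0, 5.6) in frame 1 and (5.7, 8.7) in frame 2.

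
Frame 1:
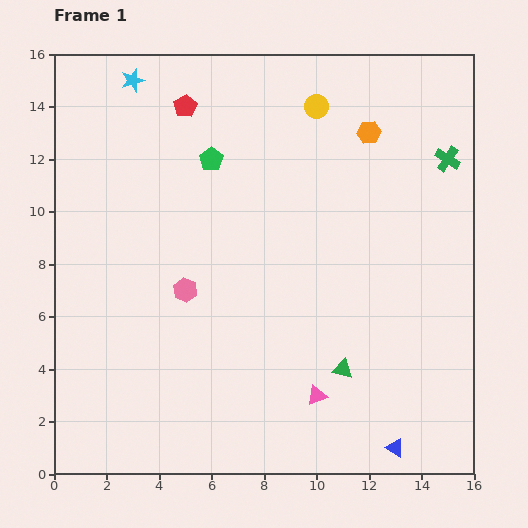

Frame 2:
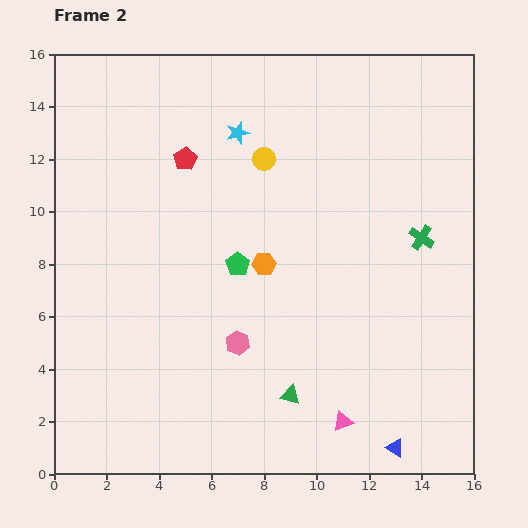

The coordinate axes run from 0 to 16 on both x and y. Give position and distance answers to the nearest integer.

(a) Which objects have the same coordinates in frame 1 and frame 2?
the blue triangle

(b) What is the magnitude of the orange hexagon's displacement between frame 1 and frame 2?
6

The orange hexagon moved from (12, 13) to (8, 8), a distance of √(4² + 5²) ≈ 6.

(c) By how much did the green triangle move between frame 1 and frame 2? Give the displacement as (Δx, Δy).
(-2, -1)

The green triangle was at (11, 4) in frame 1 and (9, 3) in frame 2.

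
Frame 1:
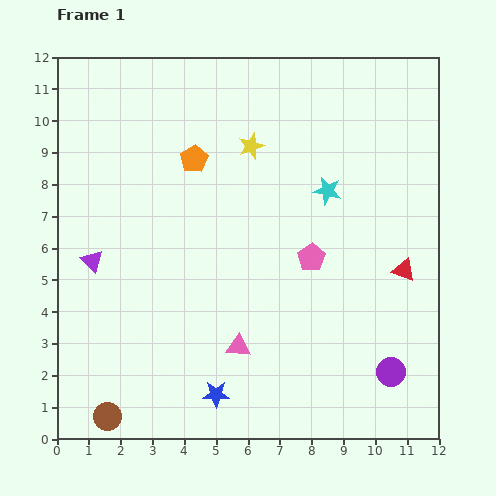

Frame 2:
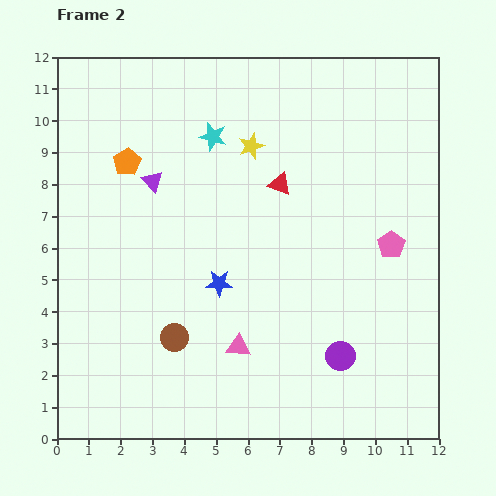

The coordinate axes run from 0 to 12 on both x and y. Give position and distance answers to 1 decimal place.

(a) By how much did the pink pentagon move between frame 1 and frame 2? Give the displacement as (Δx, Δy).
(2.5, 0.4)

The pink pentagon was at (8.0, 5.7) in frame 1 and (10.5, 6.1) in frame 2.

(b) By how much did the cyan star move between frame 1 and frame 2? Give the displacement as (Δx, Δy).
(-3.6, 1.7)

The cyan star was at (8.5, 7.8) in frame 1 and (4.9, 9.5) in frame 2.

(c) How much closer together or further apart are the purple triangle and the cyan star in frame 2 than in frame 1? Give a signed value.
-5.3

Distance in frame 1: 7.7. Distance in frame 2: 2.4.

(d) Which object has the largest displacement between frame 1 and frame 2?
the red triangle

(moved 4.7; next 4.0)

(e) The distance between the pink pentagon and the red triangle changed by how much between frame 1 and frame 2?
+1.1

Distance in frame 1: 2.9. Distance in frame 2: 4.0.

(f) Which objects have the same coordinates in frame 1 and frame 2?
the pink triangle, the yellow star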